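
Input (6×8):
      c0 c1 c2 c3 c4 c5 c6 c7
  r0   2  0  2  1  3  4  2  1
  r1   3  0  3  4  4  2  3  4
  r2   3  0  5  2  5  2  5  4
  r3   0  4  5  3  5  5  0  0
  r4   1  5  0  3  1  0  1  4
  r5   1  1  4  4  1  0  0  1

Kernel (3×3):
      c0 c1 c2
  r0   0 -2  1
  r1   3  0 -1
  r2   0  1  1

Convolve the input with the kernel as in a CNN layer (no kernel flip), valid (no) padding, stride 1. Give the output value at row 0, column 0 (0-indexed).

The receptive field on the input at this output position is [2 0 2 / 3 0 3 / 3 0 5]. Elementwise product with the kernel and sum: 0·-2 + 2·1 + 3·3 + 3·-1 + 0·1 + 5·1.

13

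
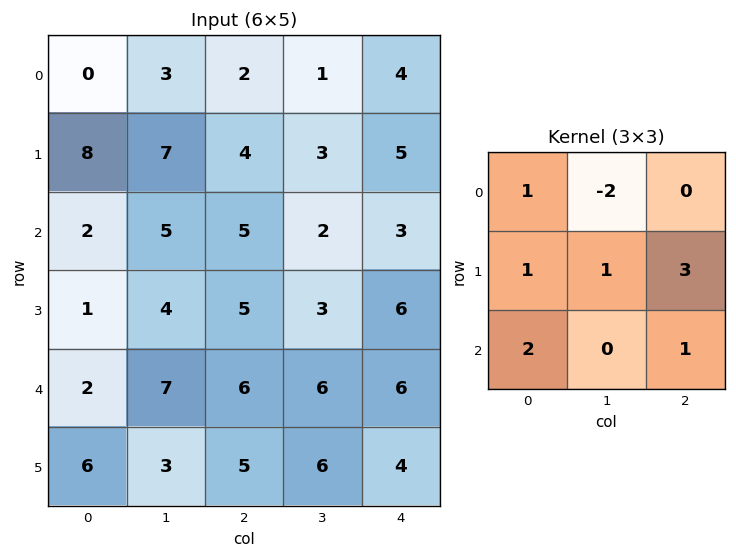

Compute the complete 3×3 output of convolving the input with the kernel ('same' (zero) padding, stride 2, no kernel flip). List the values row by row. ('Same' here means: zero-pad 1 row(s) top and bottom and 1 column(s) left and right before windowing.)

16 25 11
5 26 4
24 37 15

Output[0,0]: The receptive field on the zero-padded input at this output position is [0 0 0 / 0 0 3 / 0 8 7]. Elementwise product with the kernel and sum: 0·1 + 0·-2 + 0·1 + 0·1 + 3·3 + 0·2 + 7·1.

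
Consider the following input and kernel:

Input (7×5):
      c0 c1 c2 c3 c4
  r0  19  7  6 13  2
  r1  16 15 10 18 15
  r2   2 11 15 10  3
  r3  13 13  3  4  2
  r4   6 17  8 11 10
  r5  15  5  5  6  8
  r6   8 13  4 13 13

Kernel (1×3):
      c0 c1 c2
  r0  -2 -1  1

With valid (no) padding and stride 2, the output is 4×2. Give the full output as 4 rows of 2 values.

-39 -23
0 -37
-21 -17
-25 -8

Output[0,0]: The receptive field on the input at this output position is [19 7 6]. Elementwise product with the kernel and sum: 19·-2 + 7·-1 + 6·1.
Output[0,1]: The receptive field on the input at this output position is [6 13 2]. Elementwise product with the kernel and sum: 6·-2 + 13·-1 + 2·1.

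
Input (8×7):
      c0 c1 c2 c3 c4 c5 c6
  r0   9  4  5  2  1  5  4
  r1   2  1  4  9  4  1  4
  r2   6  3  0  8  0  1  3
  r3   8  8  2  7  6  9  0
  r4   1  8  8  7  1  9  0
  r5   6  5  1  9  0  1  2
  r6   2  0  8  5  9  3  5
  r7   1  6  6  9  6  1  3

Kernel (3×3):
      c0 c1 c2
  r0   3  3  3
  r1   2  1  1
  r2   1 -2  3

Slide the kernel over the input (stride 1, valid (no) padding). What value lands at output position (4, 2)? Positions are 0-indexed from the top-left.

The receptive field on the input at this output position is [8 7 1 / 1 9 0 / 8 5 9]. Elementwise product with the kernel and sum: 8·3 + 7·3 + 1·3 + 1·2 + 9·1 + 0·1 + 8·1 + 5·-2 + 9·3.

84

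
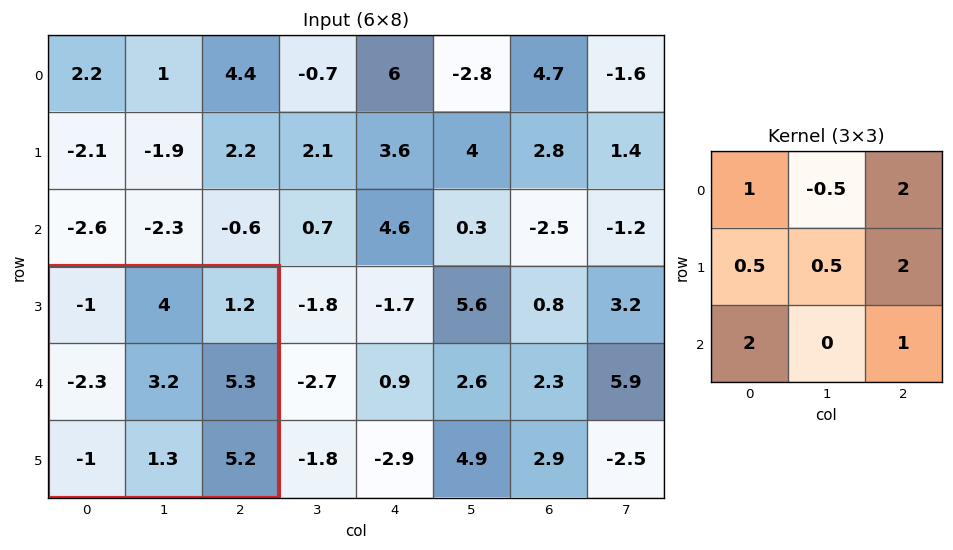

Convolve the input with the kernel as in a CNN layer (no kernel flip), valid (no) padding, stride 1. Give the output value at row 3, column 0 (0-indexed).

13.65

The receptive field on the input at this output position is [-1 4 1.2 / -2.3 3.2 5.3 / -1 1.3 5.2]. Elementwise product with the kernel and sum: -1·1 + 4·-0.5 + 1.2·2 + -2.3·0.5 + 3.2·0.5 + 5.3·2 + -1·2 + 5.2·1.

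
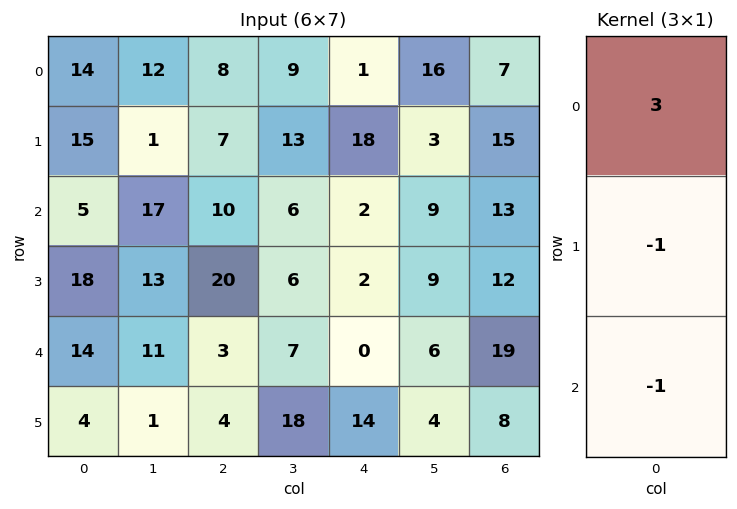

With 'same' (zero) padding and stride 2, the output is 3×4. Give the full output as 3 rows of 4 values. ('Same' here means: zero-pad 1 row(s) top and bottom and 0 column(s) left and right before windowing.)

-29 -15 -19 -22
22 -9 50 20
36 53 -8 9

Output[0,0]: The receptive field on the zero-padded input at this output position is [0 / 14 / 15]. Elementwise product with the kernel and sum: 0·3 + 14·-1 + 15·-1.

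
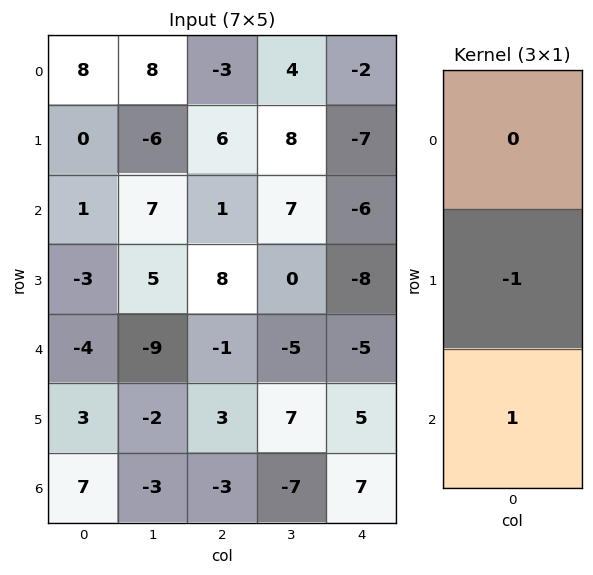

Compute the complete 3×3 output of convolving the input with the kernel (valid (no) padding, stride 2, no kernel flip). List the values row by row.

1 -5 1
-1 -9 3
4 -6 2

Output[0,0]: The receptive field on the input at this output position is [8 / 0 / 1]. Elementwise product with the kernel and sum: 0·-1 + 1·1.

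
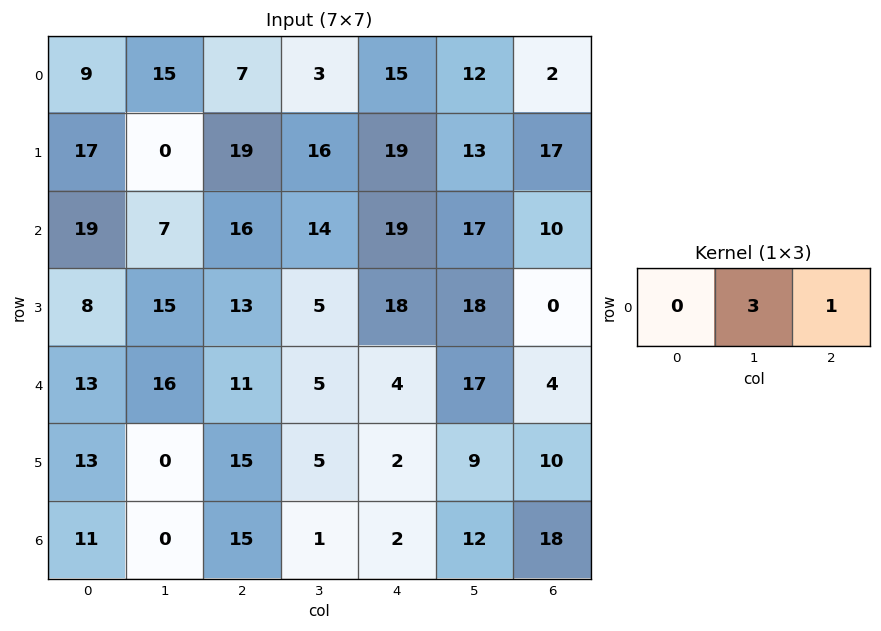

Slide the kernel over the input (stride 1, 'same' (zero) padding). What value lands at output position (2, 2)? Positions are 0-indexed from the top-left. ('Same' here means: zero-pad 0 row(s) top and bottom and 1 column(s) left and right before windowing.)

The receptive field on the zero-padded input at this output position is [7 16 14]. Elementwise product with the kernel and sum: 16·3 + 14·1.

62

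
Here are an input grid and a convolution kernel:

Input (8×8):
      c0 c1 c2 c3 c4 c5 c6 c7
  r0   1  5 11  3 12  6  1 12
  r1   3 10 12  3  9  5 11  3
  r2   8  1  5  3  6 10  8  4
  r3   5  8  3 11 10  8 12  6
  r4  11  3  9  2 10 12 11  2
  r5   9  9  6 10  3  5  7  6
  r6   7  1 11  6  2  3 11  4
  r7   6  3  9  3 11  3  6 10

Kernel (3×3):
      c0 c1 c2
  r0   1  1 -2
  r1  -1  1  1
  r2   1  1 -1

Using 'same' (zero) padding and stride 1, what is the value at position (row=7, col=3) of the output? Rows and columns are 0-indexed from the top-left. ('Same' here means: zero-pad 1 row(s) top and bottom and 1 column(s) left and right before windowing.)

The receptive field on the zero-padded input at this output position is [11 6 2 / 9 3 11 / 0 0 0]. Elementwise product with the kernel and sum: 11·1 + 6·1 + 2·-2 + 9·-1 + 3·1 + 11·1 + 0·1 + 0·1 + 0·-1.

18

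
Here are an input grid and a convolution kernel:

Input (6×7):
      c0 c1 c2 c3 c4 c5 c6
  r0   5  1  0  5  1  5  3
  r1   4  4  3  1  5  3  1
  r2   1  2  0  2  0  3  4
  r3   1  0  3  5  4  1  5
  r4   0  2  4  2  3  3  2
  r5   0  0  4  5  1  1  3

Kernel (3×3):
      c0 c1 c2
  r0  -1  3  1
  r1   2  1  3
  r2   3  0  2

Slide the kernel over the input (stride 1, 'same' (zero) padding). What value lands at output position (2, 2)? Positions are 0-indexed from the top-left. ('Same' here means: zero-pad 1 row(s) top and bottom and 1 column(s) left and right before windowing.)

The receptive field on the zero-padded input at this output position is [4 3 1 / 2 0 2 / 0 3 5]. Elementwise product with the kernel and sum: 4·-1 + 3·3 + 1·1 + 2·2 + 0·1 + 2·3 + 0·3 + 5·2.

26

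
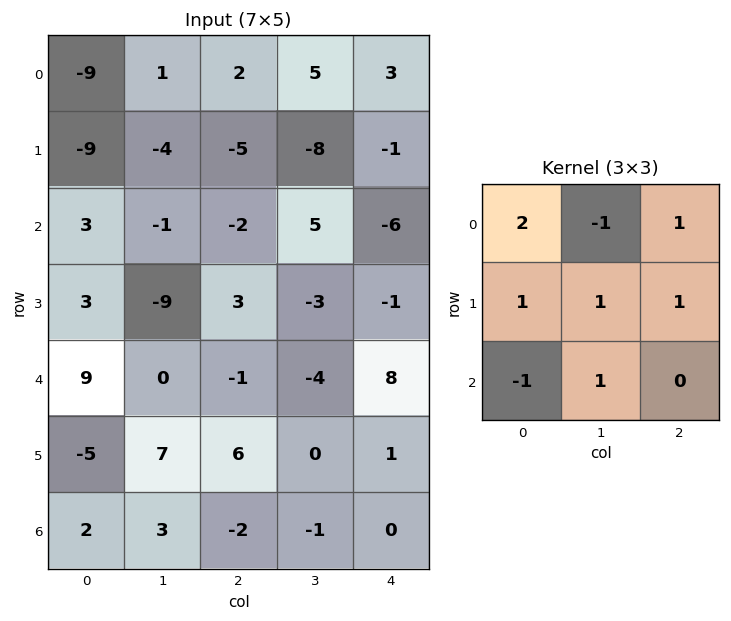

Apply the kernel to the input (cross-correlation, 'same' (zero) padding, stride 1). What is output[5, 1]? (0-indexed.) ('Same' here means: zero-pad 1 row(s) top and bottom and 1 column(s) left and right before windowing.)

The receptive field on the zero-padded input at this output position is [9 0 -1 / -5 7 6 / 2 3 -2]. Elementwise product with the kernel and sum: 9·2 + 0·-1 + -1·1 + -5·1 + 7·1 + 6·1 + 2·-1 + 3·1.

26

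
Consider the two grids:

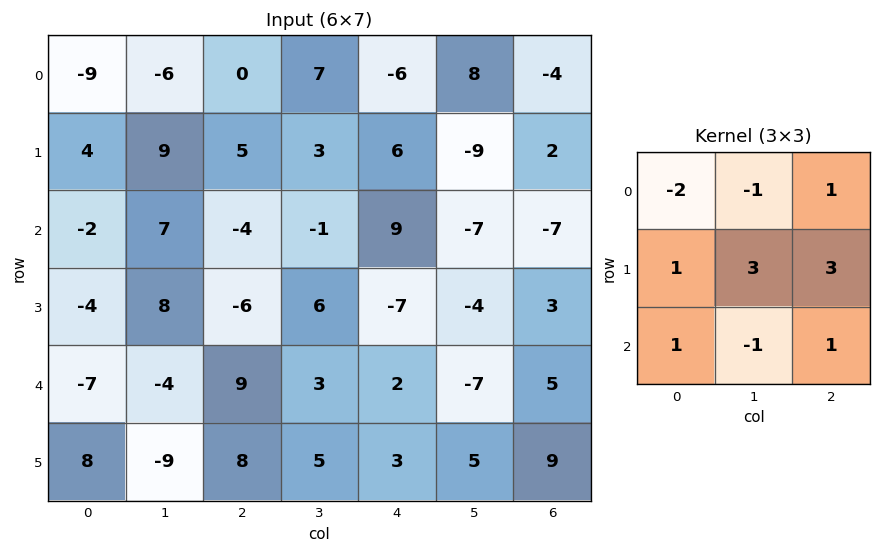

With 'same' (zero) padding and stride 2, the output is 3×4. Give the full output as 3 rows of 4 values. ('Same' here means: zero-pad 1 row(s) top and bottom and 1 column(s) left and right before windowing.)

Output[0,0]: The receptive field on the zero-padded input at this output position is [0 0 0 / 0 -9 -6 / 0 4 9]. Elementwise product with the kernel and sum: 0·-2 + 0·-1 + 0·1 + 0·1 + -9·3 + -6·3 + 0·1 + 4·-1 + 9·1.
Output[0,1]: The receptive field on the zero-padded input at this output position is [0 0 0 / -6 0 7 / 9 5 3]. Elementwise product with the kernel and sum: 0·-2 + 0·-1 + 0·1 + -6·1 + 0·3 + 7·3 + 9·1 + 5·-1 + 3·1.

-40 22 1 -15
32 -8 -7 -19
-38 16 -14 9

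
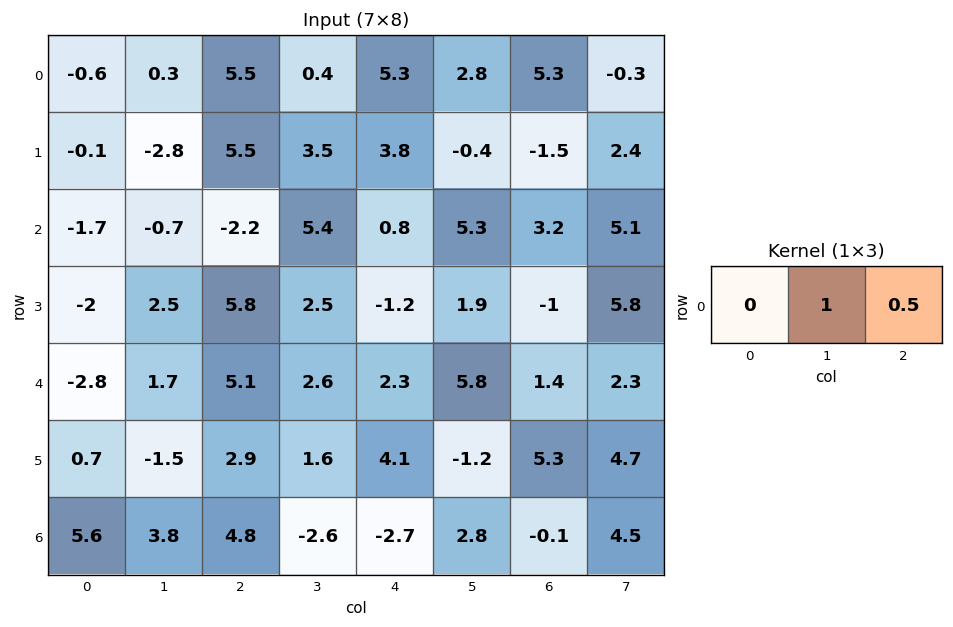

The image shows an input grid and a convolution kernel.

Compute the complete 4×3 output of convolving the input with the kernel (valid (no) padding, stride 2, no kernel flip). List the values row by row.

Output[0,0]: The receptive field on the input at this output position is [-0.6 0.3 5.5]. Elementwise product with the kernel and sum: 0.3·1 + 5.5·0.5.
Output[0,1]: The receptive field on the input at this output position is [5.5 0.4 5.3]. Elementwise product with the kernel and sum: 0.4·1 + 5.3·0.5.

3.05 3.05 5.45
-1.8 5.8 6.9
4.25 3.75 6.5
6.2 -3.95 2.75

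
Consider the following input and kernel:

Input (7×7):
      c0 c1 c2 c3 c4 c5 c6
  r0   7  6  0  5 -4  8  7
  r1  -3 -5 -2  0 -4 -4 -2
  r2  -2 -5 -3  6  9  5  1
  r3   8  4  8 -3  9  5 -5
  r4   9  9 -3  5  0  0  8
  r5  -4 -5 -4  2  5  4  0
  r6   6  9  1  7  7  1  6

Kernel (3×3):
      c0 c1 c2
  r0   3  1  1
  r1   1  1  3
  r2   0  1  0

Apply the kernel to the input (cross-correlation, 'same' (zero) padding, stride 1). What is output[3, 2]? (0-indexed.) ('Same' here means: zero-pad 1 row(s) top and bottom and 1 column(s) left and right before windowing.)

-12

The receptive field on the zero-padded input at this output position is [-5 -3 6 / 4 8 -3 / 9 -3 5]. Elementwise product with the kernel and sum: -5·3 + -3·1 + 6·1 + 4·1 + 8·1 + -3·3 + -3·1.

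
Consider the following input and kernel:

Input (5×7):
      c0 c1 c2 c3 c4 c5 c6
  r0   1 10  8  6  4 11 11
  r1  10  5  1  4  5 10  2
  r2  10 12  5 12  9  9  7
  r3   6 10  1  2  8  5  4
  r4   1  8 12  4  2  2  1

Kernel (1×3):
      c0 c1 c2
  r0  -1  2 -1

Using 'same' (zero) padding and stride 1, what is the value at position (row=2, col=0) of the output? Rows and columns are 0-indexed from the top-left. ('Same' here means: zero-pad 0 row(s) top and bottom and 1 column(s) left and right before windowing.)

The receptive field on the zero-padded input at this output position is [0 10 12]. Elementwise product with the kernel and sum: 0·-1 + 10·2 + 12·-1.

8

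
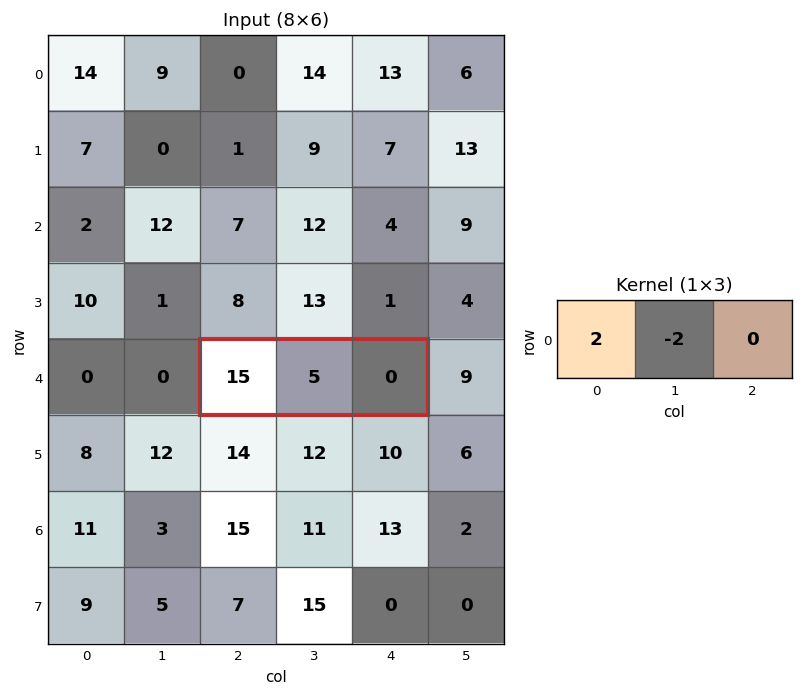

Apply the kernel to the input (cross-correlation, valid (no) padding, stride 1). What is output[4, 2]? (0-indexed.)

20

The receptive field on the input at this output position is [15 5 0]. Elementwise product with the kernel and sum: 15·2 + 5·-2.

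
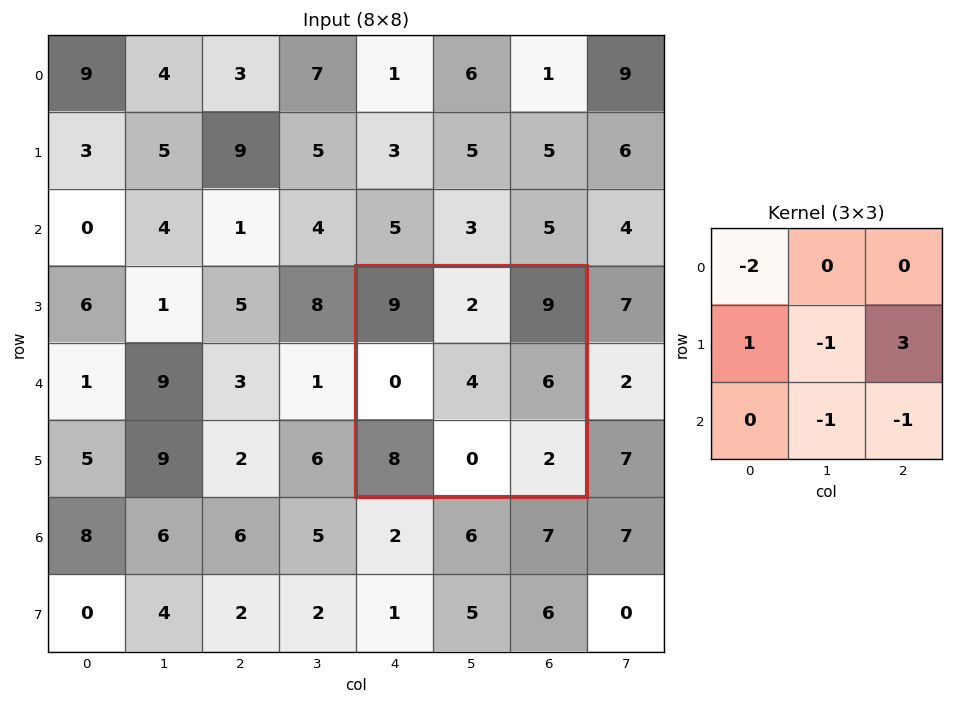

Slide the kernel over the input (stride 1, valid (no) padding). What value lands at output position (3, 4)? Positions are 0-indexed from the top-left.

The receptive field on the input at this output position is [9 2 9 / 0 4 6 / 8 0 2]. Elementwise product with the kernel and sum: 9·-2 + 0·1 + 4·-1 + 6·3 + 0·-1 + 2·-1.

-6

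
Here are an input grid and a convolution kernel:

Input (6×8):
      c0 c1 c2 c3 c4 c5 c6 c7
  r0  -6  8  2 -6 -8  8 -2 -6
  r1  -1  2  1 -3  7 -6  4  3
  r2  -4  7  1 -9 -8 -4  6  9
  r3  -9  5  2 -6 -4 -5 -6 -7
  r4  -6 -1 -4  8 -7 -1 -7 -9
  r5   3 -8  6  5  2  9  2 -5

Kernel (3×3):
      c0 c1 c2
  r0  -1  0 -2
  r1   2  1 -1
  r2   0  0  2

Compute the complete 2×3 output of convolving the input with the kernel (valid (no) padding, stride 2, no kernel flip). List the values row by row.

Output[0,0]: The receptive field on the input at this output position is [-6 8 2 / -1 2 1 / -4 7 1]. Elementwise product with the kernel and sum: -6·-1 + 2·-2 + -1·2 + 2·1 + 1·-1 + 1·2.

3 -10 28
-21 3 -25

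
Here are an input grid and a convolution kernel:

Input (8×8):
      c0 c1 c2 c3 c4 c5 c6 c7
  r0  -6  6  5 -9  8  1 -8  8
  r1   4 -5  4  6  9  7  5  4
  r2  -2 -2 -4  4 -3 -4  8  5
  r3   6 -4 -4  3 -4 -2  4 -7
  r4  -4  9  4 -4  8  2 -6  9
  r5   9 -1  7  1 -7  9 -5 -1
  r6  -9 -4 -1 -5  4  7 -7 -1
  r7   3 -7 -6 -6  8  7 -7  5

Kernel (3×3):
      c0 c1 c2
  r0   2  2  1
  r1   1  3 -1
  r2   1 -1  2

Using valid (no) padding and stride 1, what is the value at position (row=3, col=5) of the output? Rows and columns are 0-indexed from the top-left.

-16

The receptive field on the input at this output position is [-2 4 -7 / 2 -6 9 / 9 -5 -1]. Elementwise product with the kernel and sum: -2·2 + 4·2 + -7·1 + 2·1 + -6·3 + 9·-1 + 9·1 + -5·-1 + -1·2.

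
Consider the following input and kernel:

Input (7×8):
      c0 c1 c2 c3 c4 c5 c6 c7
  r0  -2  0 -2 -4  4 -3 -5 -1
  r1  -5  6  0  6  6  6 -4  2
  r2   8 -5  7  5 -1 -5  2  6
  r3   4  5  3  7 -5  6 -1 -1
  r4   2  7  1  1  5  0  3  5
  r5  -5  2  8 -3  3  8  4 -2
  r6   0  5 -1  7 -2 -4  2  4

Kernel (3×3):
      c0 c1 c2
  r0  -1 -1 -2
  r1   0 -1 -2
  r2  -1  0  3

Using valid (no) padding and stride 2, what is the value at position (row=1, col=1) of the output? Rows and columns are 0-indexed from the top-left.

7

The receptive field on the input at this output position is [7 5 -1 / 3 7 -5 / 1 1 5]. Elementwise product with the kernel and sum: 7·-1 + 5·-1 + -1·-2 + 7·-1 + -5·-2 + 1·-1 + 5·3.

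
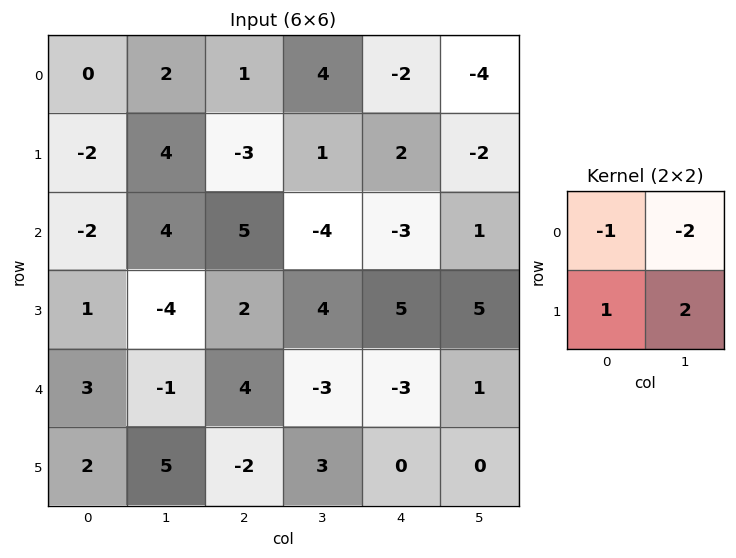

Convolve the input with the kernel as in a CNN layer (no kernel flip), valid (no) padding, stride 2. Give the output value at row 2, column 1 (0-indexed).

6

The receptive field on the input at this output position is [4 -3 / -2 3]. Elementwise product with the kernel and sum: 4·-1 + -3·-2 + -2·1 + 3·2.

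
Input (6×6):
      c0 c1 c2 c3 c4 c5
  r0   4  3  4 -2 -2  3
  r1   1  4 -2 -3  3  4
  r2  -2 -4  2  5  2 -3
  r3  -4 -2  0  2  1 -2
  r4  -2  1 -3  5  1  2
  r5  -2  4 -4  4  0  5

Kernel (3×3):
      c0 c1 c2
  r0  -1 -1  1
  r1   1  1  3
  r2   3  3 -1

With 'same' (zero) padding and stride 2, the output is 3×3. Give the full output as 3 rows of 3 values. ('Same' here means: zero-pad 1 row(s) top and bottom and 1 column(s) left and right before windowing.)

Output[0,0]: The receptive field on the zero-padded input at this output position is [0 0 0 / 0 4 3 / 0 1 4]. Elementwise product with the kernel and sum: 0·-1 + 0·-1 + 0·1 + 0·1 + 4·1 + 3·3 + 0·3 + 1·3 + 4·-1.

12 10 1
-21 0 13
-7 13 14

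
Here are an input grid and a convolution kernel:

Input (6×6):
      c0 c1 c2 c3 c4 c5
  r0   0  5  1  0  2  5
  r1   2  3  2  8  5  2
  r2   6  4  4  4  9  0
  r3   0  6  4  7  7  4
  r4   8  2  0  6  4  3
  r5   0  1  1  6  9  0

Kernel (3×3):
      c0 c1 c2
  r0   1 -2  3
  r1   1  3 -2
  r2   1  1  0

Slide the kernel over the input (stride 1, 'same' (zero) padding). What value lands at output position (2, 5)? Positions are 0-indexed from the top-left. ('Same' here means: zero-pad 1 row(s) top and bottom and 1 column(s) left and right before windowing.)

The receptive field on the zero-padded input at this output position is [5 2 0 / 9 0 0 / 7 4 0]. Elementwise product with the kernel and sum: 5·1 + 2·-2 + 0·3 + 9·1 + 0·3 + 0·-2 + 7·1 + 4·1.

21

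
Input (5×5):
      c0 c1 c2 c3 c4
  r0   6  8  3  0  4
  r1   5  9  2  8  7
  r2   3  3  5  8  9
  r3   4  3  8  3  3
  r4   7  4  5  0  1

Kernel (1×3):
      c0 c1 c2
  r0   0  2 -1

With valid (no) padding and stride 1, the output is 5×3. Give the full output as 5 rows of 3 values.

13 6 -4
16 -4 9
1 2 7
-2 13 3
3 10 -1

Output[0,0]: The receptive field on the input at this output position is [6 8 3]. Elementwise product with the kernel and sum: 8·2 + 3·-1.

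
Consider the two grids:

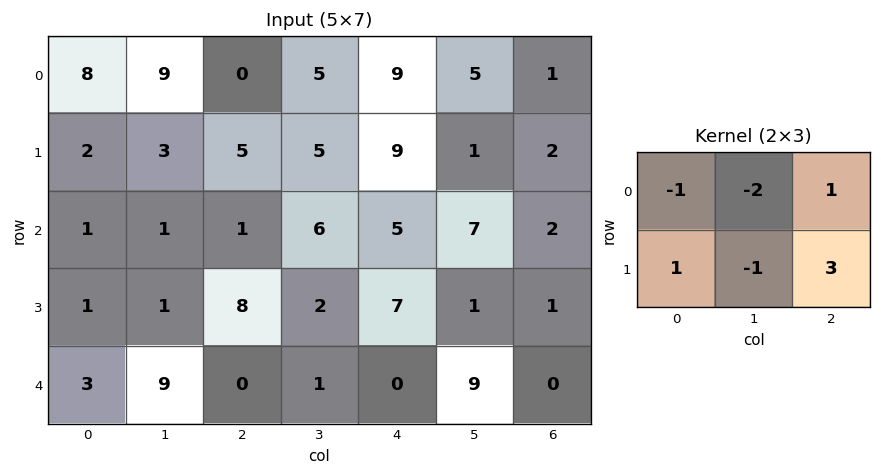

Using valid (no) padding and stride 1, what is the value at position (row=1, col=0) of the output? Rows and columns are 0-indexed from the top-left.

The receptive field on the input at this output position is [2 3 5 / 1 1 1]. Elementwise product with the kernel and sum: 2·-1 + 3·-2 + 5·1 + 1·1 + 1·-1 + 1·3.

0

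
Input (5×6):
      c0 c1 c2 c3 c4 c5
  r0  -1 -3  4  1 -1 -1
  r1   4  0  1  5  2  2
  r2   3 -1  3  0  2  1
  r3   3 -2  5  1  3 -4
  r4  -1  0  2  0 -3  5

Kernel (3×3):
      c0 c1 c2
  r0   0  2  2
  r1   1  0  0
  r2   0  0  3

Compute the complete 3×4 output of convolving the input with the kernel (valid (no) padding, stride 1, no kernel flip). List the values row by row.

Output[0,0]: The receptive field on the input at this output position is [-1 -3 4 / 4 0 1 / 3 -1 3]. Elementwise product with the kernel and sum: -3·2 + 4·2 + 4·1 + 3·3.
Output[0,1]: The receptive field on the input at this output position is [-3 4 1 / 0 1 5 / -1 3 0]. Elementwise product with the kernel and sum: 4·2 + 1·2 + 0·1 + 0·3.

15 10 7 4
20 14 26 -4
13 4 0 22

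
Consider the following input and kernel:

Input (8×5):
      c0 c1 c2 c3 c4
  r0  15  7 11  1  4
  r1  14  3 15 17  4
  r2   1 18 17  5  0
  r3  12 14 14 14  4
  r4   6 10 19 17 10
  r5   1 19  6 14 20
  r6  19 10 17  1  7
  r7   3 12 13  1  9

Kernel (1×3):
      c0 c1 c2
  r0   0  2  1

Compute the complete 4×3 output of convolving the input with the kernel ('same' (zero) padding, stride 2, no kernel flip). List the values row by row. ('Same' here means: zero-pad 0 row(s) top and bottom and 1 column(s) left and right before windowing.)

37 23 8
20 39 0
22 55 20
48 35 14

Output[0,0]: The receptive field on the zero-padded input at this output position is [0 15 7]. Elementwise product with the kernel and sum: 15·2 + 7·1.
Output[0,1]: The receptive field on the zero-padded input at this output position is [7 11 1]. Elementwise product with the kernel and sum: 11·2 + 1·1.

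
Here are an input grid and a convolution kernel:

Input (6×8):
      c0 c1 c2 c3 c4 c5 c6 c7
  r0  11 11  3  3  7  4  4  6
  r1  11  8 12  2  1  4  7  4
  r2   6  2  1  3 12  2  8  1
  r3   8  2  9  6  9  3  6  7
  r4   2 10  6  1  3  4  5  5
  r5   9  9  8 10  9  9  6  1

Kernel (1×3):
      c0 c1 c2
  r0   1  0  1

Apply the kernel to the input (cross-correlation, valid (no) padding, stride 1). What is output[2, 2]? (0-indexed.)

The receptive field on the input at this output position is [1 3 12]. Elementwise product with the kernel and sum: 1·1 + 12·1.

13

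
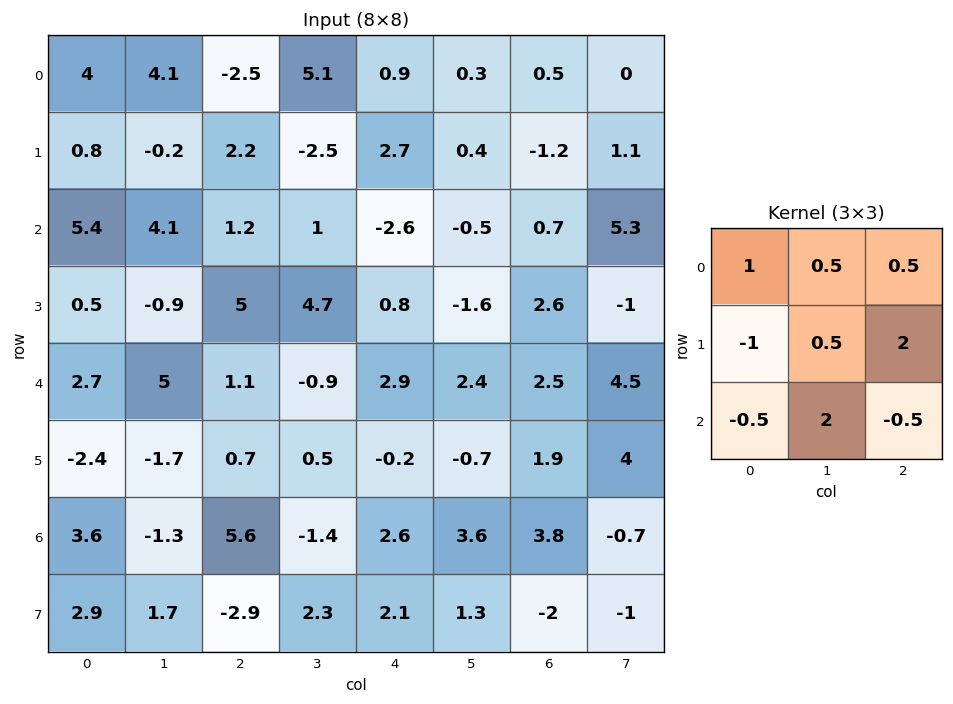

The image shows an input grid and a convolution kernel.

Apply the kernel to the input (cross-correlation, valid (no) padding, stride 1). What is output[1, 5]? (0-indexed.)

The receptive field on the input at this output position is [0.4 -1.2 1.1 / -0.5 0.7 5.3 / -1.6 2.6 -1]. Elementwise product with the kernel and sum: 0.4·1 + -1.2·0.5 + 1.1·0.5 + -0.5·-1 + 0.7·0.5 + 5.3·2 + -1.6·-0.5 + 2.6·2 + -1·-0.5.

18.3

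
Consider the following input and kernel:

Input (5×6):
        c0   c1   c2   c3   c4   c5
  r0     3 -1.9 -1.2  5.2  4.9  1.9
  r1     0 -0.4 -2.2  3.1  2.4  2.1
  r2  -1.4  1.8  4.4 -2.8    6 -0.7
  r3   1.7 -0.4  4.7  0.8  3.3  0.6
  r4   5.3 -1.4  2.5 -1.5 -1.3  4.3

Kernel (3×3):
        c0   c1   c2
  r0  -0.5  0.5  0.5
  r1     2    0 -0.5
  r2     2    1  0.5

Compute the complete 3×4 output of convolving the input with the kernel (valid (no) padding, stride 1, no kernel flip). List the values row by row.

-0.75 7.2 9.05 6
-0.95 9.95 21.5 0.65
15.3 -2.35 10 3.2

Output[0,0]: The receptive field on the input at this output position is [3 -1.9 -1.2 / 0 -0.4 -2.2 / -1.4 1.8 4.4]. Elementwise product with the kernel and sum: 3·-0.5 + -1.9·0.5 + -1.2·0.5 + 0·2 + -2.2·-0.5 + -1.4·2 + 1.8·1 + 4.4·0.5.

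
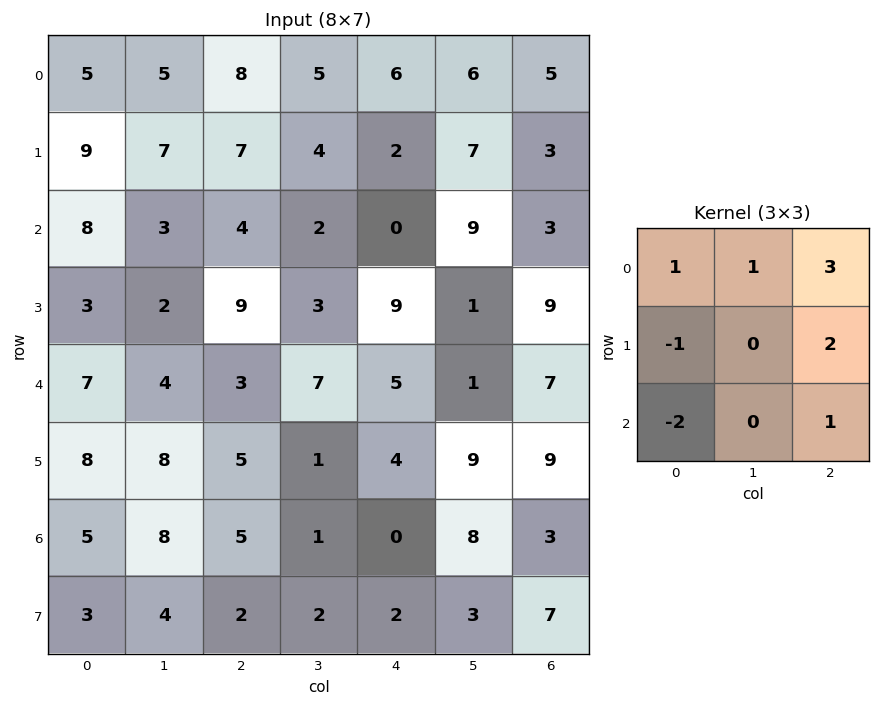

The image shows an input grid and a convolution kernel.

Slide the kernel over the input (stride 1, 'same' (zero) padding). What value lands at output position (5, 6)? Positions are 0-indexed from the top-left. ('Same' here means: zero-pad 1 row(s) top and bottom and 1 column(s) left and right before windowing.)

-17

The receptive field on the zero-padded input at this output position is [1 7 0 / 9 9 0 / 8 3 0]. Elementwise product with the kernel and sum: 1·1 + 7·1 + 0·3 + 9·-1 + 0·2 + 8·-2 + 0·1.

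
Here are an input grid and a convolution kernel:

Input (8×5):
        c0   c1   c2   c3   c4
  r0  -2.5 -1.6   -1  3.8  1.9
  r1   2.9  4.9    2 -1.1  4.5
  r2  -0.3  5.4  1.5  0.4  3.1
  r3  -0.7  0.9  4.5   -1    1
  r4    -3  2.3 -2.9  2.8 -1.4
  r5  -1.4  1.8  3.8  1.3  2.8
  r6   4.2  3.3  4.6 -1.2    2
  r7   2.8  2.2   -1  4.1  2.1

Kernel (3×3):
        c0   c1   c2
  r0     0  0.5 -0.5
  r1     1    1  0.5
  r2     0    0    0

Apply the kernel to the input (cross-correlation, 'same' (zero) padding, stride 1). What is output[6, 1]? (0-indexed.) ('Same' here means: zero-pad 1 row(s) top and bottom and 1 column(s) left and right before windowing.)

The receptive field on the zero-padded input at this output position is [-1.4 1.8 3.8 / 4.2 3.3 4.6 / 2.8 2.2 -1]. Elementwise product with the kernel and sum: 1.8·0.5 + 3.8·-0.5 + 4.2·1 + 3.3·1 + 4.6·0.5.

8.8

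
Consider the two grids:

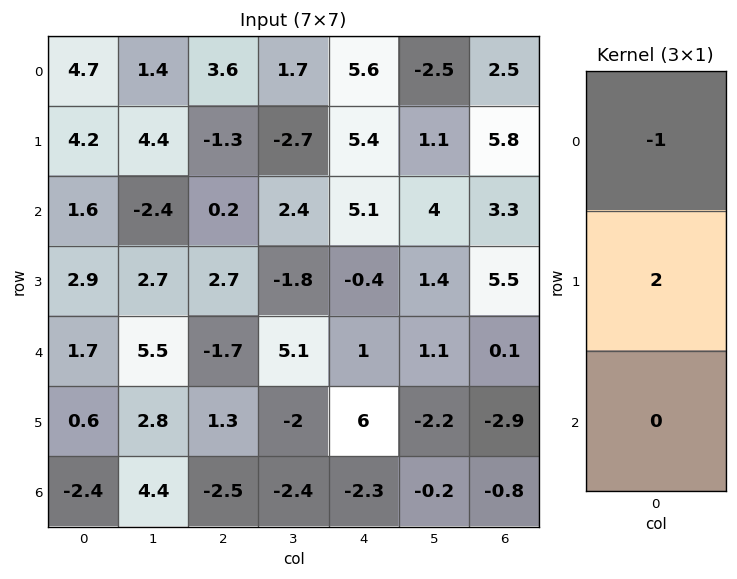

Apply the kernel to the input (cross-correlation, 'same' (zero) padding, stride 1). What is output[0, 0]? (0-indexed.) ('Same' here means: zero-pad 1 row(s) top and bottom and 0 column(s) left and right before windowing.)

The receptive field on the zero-padded input at this output position is [0 / 4.7 / 4.2]. Elementwise product with the kernel and sum: 0·-1 + 4.7·2.

9.4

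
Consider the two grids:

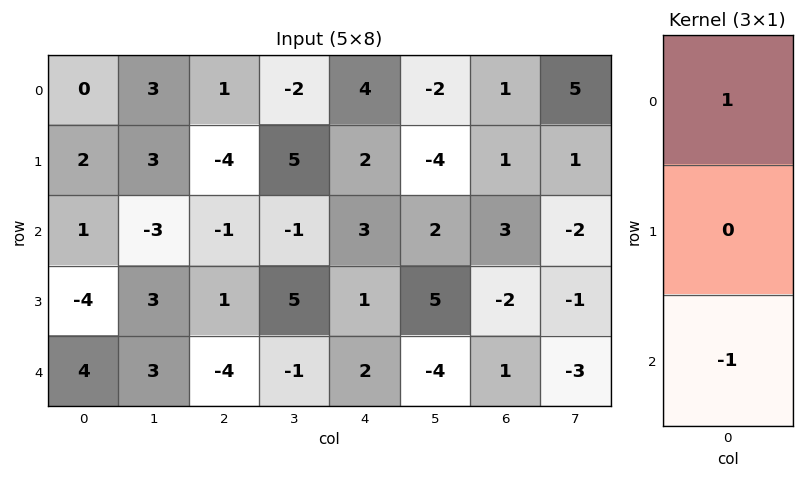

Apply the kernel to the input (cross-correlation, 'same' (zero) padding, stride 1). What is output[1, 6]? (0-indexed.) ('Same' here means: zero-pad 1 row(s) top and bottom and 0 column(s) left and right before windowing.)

The receptive field on the zero-padded input at this output position is [1 / 1 / 3]. Elementwise product with the kernel and sum: 1·1 + 3·-1.

-2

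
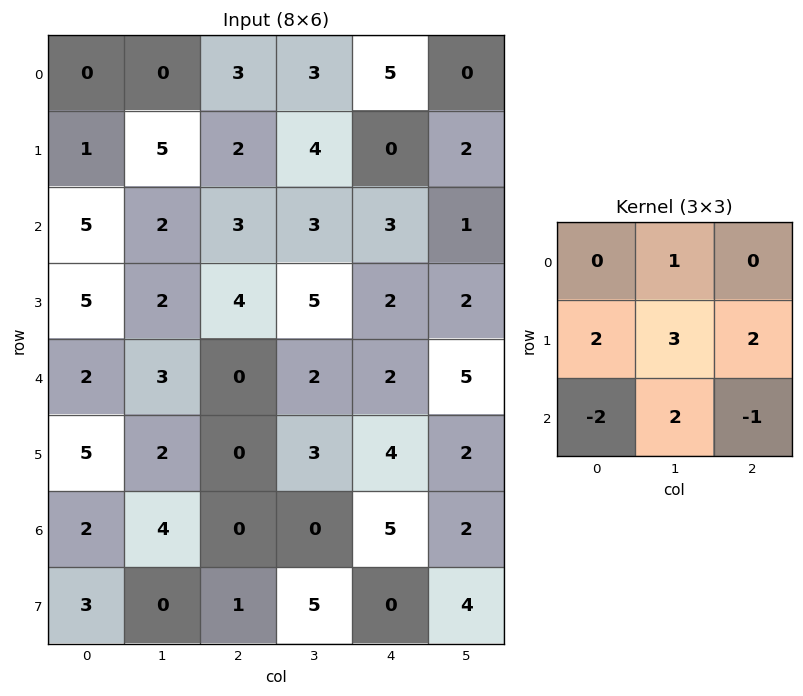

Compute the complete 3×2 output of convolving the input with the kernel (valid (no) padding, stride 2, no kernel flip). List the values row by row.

Output[0,0]: The receptive field on the input at this output position is [0 0 3 / 1 5 2 / 5 2 3]. Elementwise product with the kernel and sum: 0·1 + 1·2 + 5·3 + 2·2 + 5·-2 + 2·2 + 3·-1.

12 16
28 32
23 14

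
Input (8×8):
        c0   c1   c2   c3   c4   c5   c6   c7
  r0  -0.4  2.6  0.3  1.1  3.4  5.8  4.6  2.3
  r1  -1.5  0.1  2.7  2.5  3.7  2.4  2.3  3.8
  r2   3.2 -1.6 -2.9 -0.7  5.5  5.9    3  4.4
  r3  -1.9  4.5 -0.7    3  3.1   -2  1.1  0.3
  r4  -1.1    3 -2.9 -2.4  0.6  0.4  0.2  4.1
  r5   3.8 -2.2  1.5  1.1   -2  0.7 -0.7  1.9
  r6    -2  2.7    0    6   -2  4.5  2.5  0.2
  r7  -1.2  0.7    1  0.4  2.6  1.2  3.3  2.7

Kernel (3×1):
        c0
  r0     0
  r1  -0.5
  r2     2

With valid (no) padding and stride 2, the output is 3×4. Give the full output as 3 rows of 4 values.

Output[0,0]: The receptive field on the input at this output position is [-0.4 / -1.5 / 3.2]. Elementwise product with the kernel and sum: -1.5·-0.5 + 3.2·2.

7.15 -7.15 9.15 4.85
-1.25 -5.45 -0.35 -0.15
-5.9 -0.75 -3 5.35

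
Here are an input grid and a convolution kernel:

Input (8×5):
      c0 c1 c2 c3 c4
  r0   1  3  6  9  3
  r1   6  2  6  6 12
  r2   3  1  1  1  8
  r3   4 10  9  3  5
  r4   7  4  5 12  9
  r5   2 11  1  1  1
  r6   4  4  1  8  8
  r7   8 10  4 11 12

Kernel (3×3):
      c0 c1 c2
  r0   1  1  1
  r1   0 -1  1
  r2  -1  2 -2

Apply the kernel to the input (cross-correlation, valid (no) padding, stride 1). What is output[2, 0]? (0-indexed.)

The receptive field on the input at this output position is [3 1 1 / 4 10 9 / 7 4 5]. Elementwise product with the kernel and sum: 3·1 + 1·1 + 1·1 + 10·-1 + 9·1 + 7·-1 + 4·2 + 5·-2.

-5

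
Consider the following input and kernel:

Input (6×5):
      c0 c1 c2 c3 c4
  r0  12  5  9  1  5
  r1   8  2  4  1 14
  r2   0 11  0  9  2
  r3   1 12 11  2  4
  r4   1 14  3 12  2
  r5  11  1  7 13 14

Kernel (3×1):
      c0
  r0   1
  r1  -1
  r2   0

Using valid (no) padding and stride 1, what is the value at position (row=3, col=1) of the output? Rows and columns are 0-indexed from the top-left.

-2

The receptive field on the input at this output position is [12 / 14 / 1]. Elementwise product with the kernel and sum: 12·1 + 14·-1.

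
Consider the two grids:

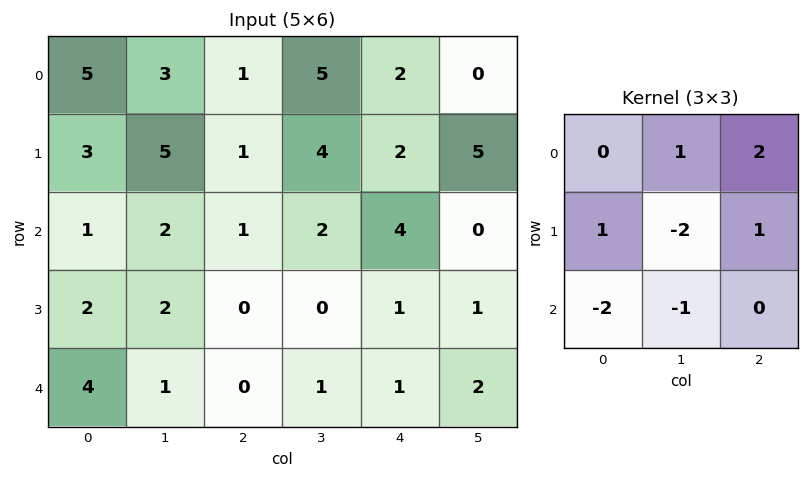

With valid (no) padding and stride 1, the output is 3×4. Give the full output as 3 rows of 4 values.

Output[0,0]: The receptive field on the input at this output position is [5 3 1 / 3 5 1 / 1 2 1]. Elementwise product with the kernel and sum: 3·1 + 1·2 + 3·1 + 5·-2 + 1·1 + 1·-2 + 2·-1.
Output[0,1]: The receptive field on the input at this output position is [3 1 5 / 5 1 4 / 2 1 2]. Elementwise product with the kernel and sum: 1·1 + 5·2 + 5·1 + 1·-2 + 4·1 + 2·-2 + 1·-1.

-5 13 0 -1
-1 7 9 5
-7 5 10 0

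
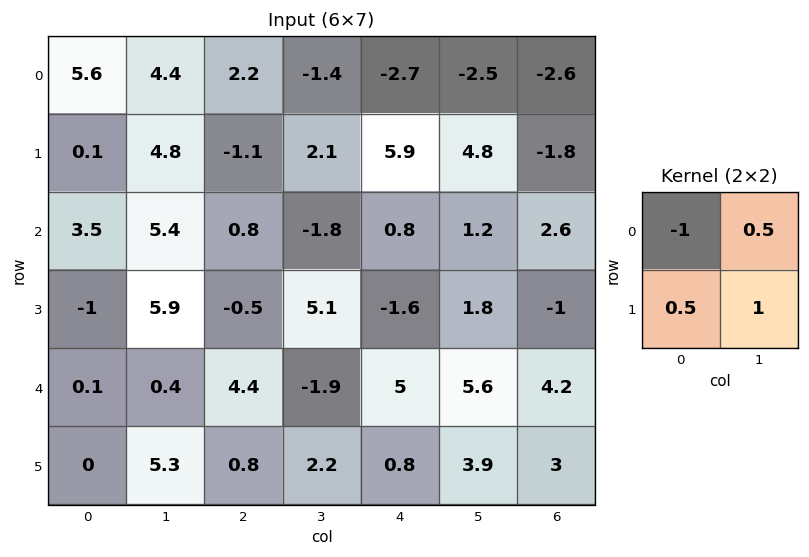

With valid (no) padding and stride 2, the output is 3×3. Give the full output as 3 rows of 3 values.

1.45 -1.35 9.2
4.6 3.15 0.8
5.4 -2.75 2.1

Output[0,0]: The receptive field on the input at this output position is [5.6 4.4 / 0.1 4.8]. Elementwise product with the kernel and sum: 5.6·-1 + 4.4·0.5 + 0.1·0.5 + 4.8·1.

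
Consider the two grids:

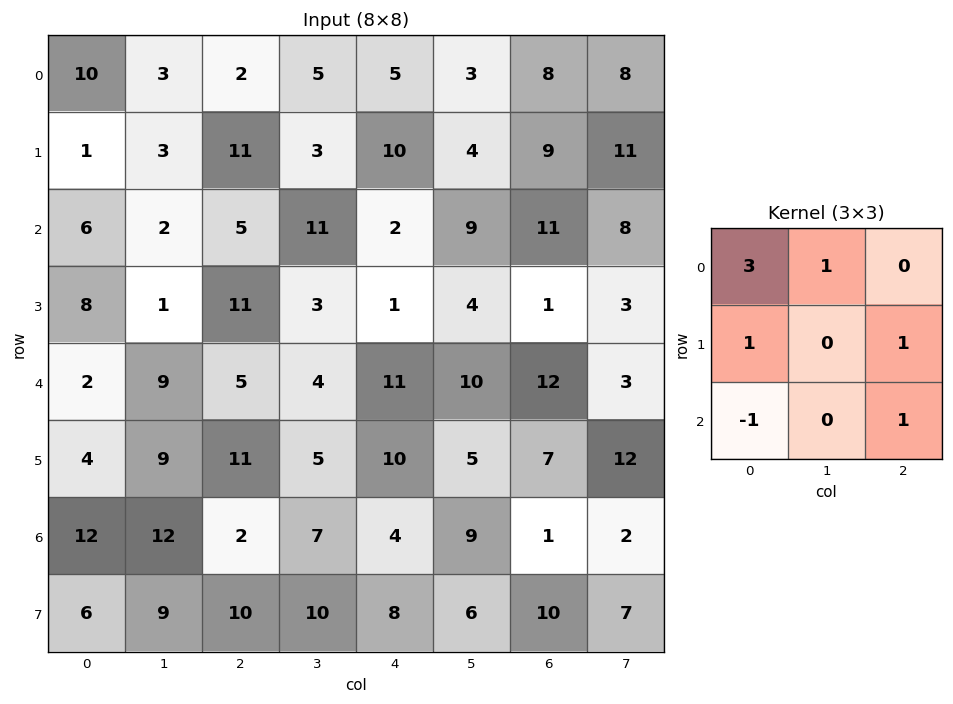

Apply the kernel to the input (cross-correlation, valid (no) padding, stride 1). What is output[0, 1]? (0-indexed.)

The receptive field on the input at this output position is [3 2 5 / 3 11 3 / 2 5 11]. Elementwise product with the kernel and sum: 3·3 + 2·1 + 3·1 + 3·1 + 2·-1 + 11·1.

26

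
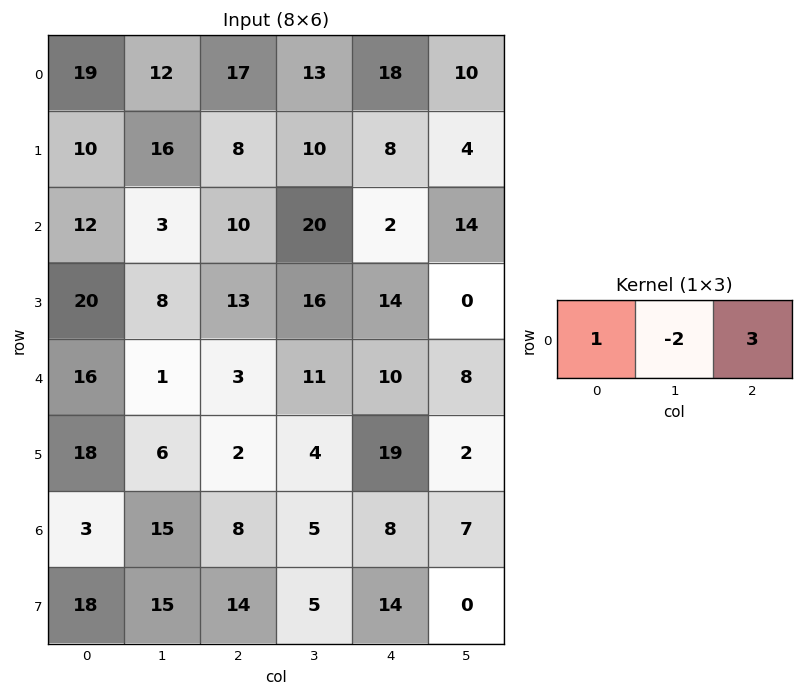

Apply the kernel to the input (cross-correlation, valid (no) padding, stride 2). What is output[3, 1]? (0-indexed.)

The receptive field on the input at this output position is [8 5 8]. Elementwise product with the kernel and sum: 8·1 + 5·-2 + 8·3.

22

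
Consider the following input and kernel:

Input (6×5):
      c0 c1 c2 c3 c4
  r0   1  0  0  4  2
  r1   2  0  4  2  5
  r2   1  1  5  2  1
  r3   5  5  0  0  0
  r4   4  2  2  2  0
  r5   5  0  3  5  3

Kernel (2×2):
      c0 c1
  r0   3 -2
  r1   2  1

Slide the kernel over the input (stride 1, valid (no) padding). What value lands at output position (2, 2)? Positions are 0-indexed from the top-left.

The receptive field on the input at this output position is [5 2 / 0 0]. Elementwise product with the kernel and sum: 5·3 + 2·-2 + 0·2 + 0·1.

11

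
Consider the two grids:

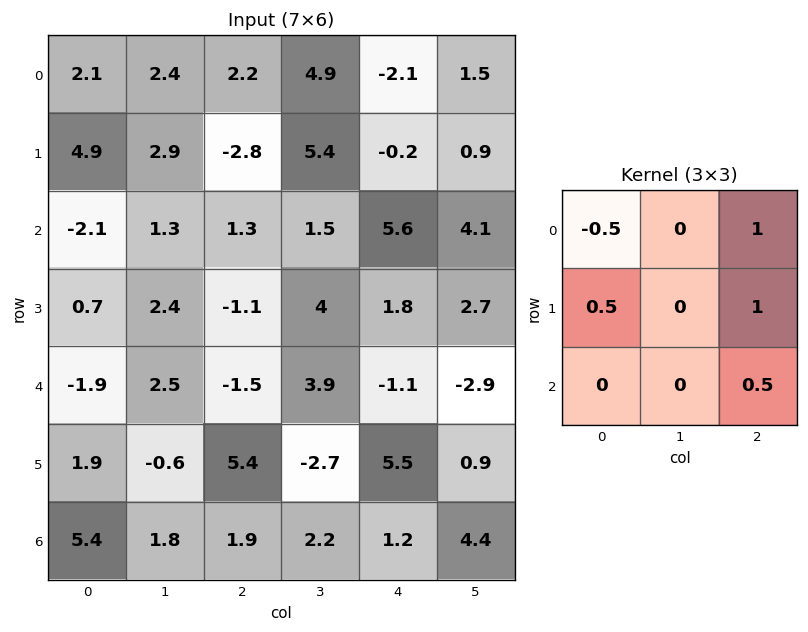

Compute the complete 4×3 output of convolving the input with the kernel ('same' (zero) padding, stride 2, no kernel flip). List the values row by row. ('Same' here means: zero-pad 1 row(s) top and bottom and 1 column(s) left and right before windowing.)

3.85 8.8 4.4
5.4 8.1 4.4
4.6 6.6 0.2
1.2 0.7 7.75

Output[0,0]: The receptive field on the zero-padded input at this output position is [0 0 0 / 0 2.1 2.4 / 0 4.9 2.9]. Elementwise product with the kernel and sum: 0·-0.5 + 0·1 + 0·0.5 + 2.4·1 + 2.9·0.5.
Output[0,1]: The receptive field on the zero-padded input at this output position is [0 0 0 / 2.4 2.2 4.9 / 2.9 -2.8 5.4]. Elementwise product with the kernel and sum: 0·-0.5 + 0·1 + 2.4·0.5 + 4.9·1 + 5.4·0.5.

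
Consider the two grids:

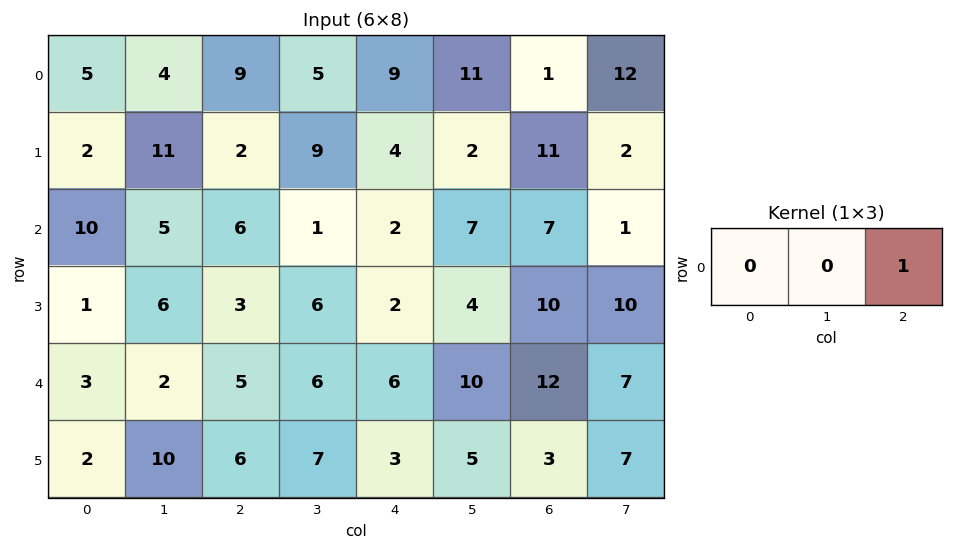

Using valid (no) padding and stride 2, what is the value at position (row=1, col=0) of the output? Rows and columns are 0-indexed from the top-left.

The receptive field on the input at this output position is [10 5 6]. Elementwise product with the kernel and sum: 6·1.

6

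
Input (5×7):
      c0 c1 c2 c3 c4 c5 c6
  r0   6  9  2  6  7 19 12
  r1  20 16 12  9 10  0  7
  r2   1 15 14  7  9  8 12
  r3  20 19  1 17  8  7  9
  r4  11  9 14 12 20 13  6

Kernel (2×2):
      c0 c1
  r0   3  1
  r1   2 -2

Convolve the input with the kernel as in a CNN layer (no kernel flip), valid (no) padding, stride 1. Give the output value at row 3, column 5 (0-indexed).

44

The receptive field on the input at this output position is [7 9 / 13 6]. Elementwise product with the kernel and sum: 7·3 + 9·1 + 13·2 + 6·-2.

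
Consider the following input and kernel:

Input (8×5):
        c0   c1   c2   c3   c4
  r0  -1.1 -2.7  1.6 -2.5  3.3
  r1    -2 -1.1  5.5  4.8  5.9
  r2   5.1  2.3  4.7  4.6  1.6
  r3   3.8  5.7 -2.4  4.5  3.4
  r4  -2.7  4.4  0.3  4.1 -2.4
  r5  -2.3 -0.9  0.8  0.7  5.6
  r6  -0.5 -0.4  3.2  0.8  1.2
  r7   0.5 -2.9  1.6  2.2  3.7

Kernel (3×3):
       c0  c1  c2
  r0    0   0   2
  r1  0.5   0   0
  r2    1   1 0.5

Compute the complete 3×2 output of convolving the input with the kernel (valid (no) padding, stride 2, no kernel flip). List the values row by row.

Output[0,0]: The receptive field on the input at this output position is [-1.1 -2.7 1.6 / -2 -1.1 5.5 / 5.1 2.3 4.7]. Elementwise product with the kernel and sum: 1.6·2 + -2·0.5 + 5.1·1 + 2.3·1 + 4.7·0.5.

11.95 19.45
13.15 5.2
0.15 0.2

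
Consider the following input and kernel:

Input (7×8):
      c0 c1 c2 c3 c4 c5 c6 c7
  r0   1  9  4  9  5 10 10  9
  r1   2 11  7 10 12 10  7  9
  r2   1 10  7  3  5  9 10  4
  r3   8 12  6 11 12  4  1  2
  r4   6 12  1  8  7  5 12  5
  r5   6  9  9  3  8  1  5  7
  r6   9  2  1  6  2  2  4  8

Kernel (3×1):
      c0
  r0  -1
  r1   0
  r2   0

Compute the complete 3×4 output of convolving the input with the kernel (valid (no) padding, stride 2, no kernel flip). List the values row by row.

-1 -4 -5 -10
-1 -7 -5 -10
-6 -1 -7 -12

Output[0,0]: The receptive field on the input at this output position is [1 / 2 / 1]. Elementwise product with the kernel and sum: 1·-1.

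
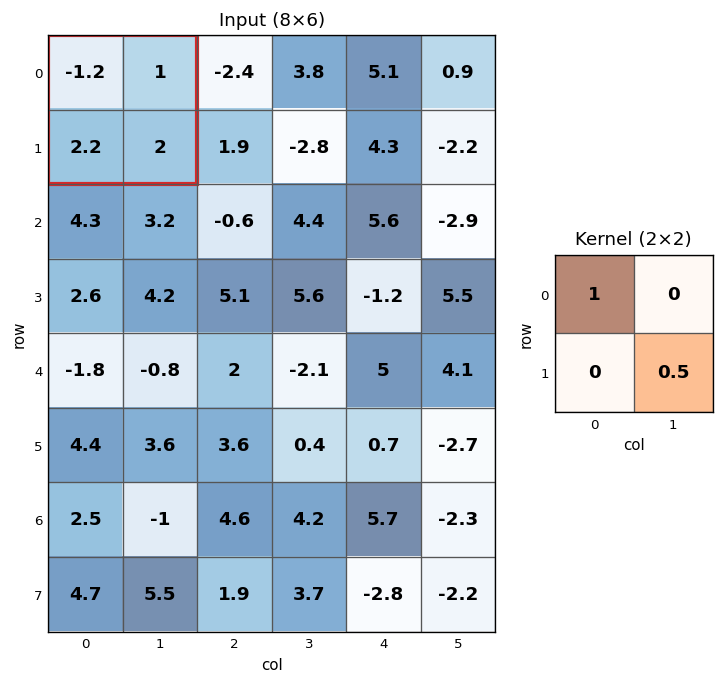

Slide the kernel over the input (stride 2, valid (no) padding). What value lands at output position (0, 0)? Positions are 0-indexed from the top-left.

-0.2

The receptive field on the input at this output position is [-1.2 1 / 2.2 2]. Elementwise product with the kernel and sum: -1.2·1 + 2·0.5.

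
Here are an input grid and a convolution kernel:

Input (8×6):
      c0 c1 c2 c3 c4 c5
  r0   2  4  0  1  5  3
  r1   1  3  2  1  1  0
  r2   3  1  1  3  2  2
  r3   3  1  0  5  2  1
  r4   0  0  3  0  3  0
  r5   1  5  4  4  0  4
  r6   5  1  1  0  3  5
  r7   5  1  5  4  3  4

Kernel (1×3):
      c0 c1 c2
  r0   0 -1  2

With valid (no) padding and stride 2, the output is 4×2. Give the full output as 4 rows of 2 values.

-4 9
1 1
6 6
1 6

Output[0,0]: The receptive field on the input at this output position is [2 4 0]. Elementwise product with the kernel and sum: 4·-1 + 0·2.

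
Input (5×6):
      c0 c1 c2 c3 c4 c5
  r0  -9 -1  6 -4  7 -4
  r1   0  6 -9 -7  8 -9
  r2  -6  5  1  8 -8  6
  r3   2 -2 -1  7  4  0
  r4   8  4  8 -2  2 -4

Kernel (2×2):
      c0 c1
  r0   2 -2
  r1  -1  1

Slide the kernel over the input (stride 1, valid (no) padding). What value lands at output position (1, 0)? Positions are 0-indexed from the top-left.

The receptive field on the input at this output position is [0 6 / -6 5]. Elementwise product with the kernel and sum: 0·2 + 6·-2 + -6·-1 + 5·1.

-1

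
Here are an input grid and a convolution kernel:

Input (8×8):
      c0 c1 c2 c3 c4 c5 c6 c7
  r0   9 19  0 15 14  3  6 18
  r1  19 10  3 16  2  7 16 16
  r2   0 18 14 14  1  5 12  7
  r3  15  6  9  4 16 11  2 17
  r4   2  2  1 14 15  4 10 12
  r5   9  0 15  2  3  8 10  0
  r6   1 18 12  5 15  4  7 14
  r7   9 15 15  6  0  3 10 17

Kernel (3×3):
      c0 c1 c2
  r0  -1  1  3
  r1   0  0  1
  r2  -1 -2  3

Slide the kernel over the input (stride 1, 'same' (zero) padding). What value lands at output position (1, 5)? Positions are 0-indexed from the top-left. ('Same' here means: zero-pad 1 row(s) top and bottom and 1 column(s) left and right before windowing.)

48

The receptive field on the zero-padded input at this output position is [14 3 6 / 2 7 16 / 1 5 12]. Elementwise product with the kernel and sum: 14·-1 + 3·1 + 6·3 + 16·1 + 1·-1 + 5·-2 + 12·3.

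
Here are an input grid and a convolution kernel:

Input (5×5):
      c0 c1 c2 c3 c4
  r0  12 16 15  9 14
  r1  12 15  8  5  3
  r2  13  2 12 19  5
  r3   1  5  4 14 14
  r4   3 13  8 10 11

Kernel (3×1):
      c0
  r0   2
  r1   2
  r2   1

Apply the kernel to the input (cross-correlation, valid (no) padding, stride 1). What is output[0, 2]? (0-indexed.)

58

The receptive field on the input at this output position is [15 / 8 / 12]. Elementwise product with the kernel and sum: 15·2 + 8·2 + 12·1.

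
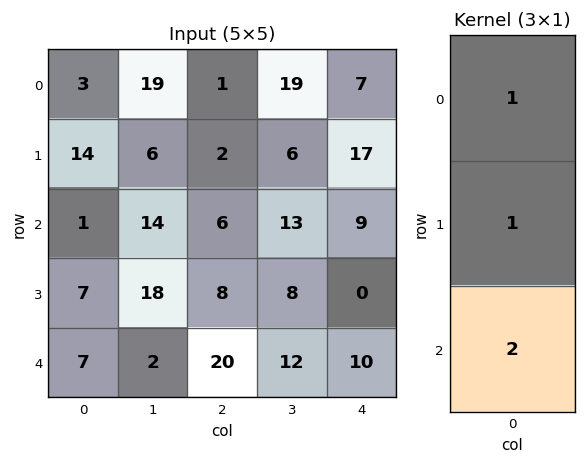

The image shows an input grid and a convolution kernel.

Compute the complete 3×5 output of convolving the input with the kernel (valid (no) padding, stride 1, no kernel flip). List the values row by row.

Output[0,0]: The receptive field on the input at this output position is [3 / 14 / 1]. Elementwise product with the kernel and sum: 3·1 + 14·1 + 1·2.
Output[0,1]: The receptive field on the input at this output position is [19 / 6 / 14]. Elementwise product with the kernel and sum: 19·1 + 6·1 + 14·2.

19 53 15 51 42
29 56 24 35 26
22 36 54 45 29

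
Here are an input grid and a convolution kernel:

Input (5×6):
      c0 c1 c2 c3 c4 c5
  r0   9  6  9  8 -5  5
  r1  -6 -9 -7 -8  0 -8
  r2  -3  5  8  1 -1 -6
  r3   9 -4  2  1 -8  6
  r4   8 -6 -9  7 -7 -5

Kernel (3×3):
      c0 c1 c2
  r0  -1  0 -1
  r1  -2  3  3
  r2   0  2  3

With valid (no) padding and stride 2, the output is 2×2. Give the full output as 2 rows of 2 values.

Output[0,0]: The receptive field on the input at this output position is [9 6 9 / -6 -9 -7 / -3 5 8]. Elementwise product with the kernel and sum: 9·-1 + 9·-1 + -6·-2 + -9·3 + -7·3 + 5·2 + 8·3.

-20 -15
-68 -39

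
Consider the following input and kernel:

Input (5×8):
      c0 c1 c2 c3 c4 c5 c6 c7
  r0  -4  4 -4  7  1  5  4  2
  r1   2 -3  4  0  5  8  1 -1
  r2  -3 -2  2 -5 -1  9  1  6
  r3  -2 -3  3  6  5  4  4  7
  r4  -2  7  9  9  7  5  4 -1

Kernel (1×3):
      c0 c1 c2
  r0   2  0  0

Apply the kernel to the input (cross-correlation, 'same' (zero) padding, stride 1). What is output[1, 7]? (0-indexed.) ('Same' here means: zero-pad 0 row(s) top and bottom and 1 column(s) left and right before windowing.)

2

The receptive field on the zero-padded input at this output position is [1 -1 0]. Elementwise product with the kernel and sum: 1·2.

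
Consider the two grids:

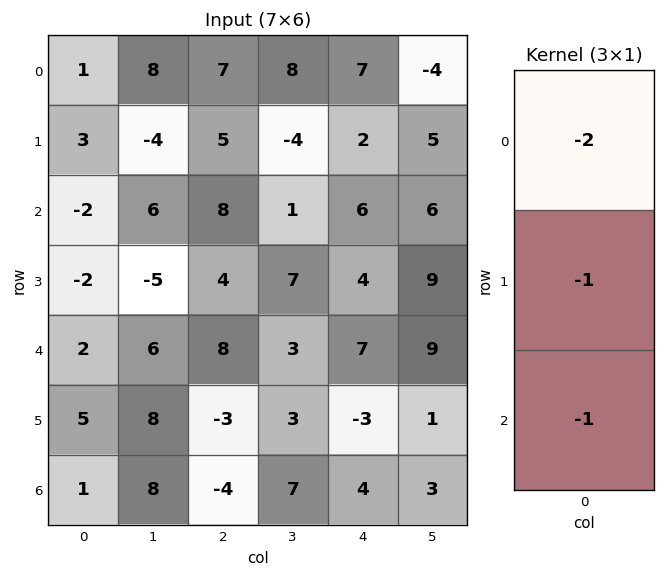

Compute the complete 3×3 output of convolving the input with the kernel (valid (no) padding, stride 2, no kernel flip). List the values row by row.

-3 -27 -22
4 -28 -23
-10 -9 -15

Output[0,0]: The receptive field on the input at this output position is [1 / 3 / -2]. Elementwise product with the kernel and sum: 1·-2 + 3·-1 + -2·-1.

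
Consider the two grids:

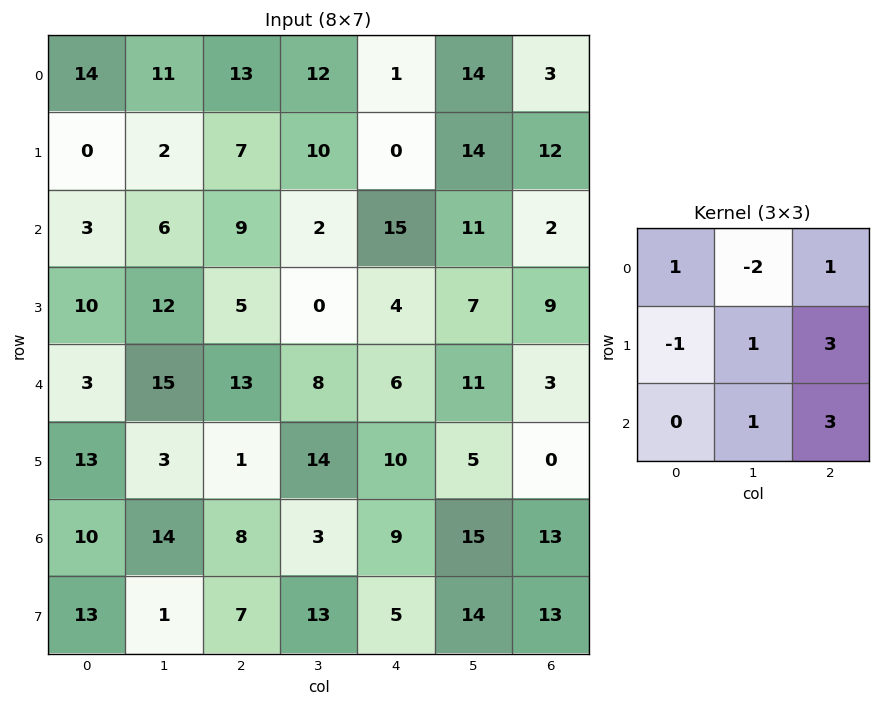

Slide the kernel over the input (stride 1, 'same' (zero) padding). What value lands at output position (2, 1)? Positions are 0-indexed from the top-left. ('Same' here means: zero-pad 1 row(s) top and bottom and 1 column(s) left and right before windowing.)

60

The receptive field on the zero-padded input at this output position is [0 2 7 / 3 6 9 / 10 12 5]. Elementwise product with the kernel and sum: 0·1 + 2·-2 + 7·1 + 3·-1 + 6·1 + 9·3 + 12·1 + 5·3.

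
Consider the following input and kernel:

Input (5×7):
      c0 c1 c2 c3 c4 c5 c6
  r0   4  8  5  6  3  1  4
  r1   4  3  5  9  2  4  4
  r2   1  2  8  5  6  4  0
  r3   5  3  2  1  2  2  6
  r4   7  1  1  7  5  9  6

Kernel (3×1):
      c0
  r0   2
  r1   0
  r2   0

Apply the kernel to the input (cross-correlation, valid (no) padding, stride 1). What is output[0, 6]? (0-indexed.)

8

The receptive field on the input at this output position is [4 / 4 / 0]. Elementwise product with the kernel and sum: 4·2.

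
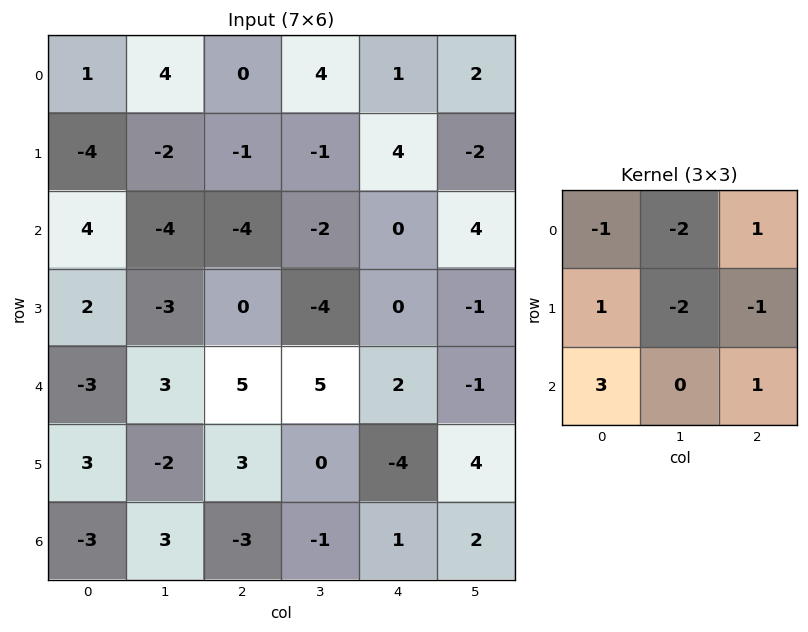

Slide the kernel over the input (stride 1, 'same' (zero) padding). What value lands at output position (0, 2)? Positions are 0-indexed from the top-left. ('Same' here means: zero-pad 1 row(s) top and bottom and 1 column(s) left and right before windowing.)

-7

The receptive field on the zero-padded input at this output position is [0 0 0 / 4 0 4 / -2 -1 -1]. Elementwise product with the kernel and sum: 0·-1 + 0·-2 + 0·1 + 4·1 + 0·-2 + 4·-1 + -2·3 + -1·1.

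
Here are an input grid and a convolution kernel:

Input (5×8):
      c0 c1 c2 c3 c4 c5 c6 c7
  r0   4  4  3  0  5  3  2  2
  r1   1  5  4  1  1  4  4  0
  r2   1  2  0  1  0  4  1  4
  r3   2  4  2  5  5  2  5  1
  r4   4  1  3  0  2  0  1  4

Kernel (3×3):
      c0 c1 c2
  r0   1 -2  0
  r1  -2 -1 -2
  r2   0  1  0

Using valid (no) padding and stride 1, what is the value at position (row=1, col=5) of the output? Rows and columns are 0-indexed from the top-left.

The receptive field on the input at this output position is [4 4 0 / 4 1 4 / 2 5 1]. Elementwise product with the kernel and sum: 4·1 + 4·-2 + 4·-2 + 1·-1 + 4·-2 + 5·1.

-16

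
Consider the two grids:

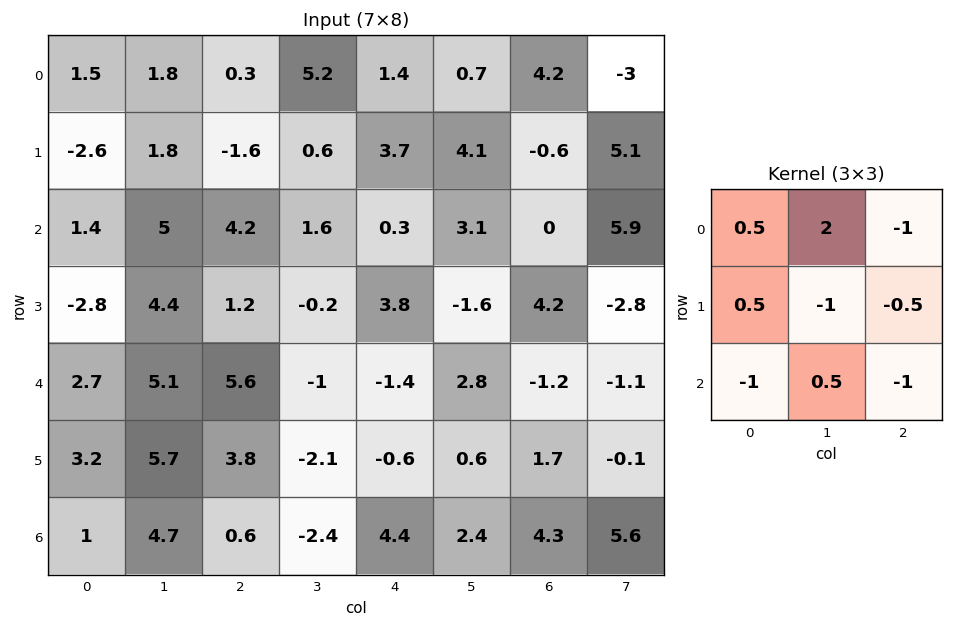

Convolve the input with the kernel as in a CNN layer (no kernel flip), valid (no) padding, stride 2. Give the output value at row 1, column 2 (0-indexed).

The receptive field on the input at this output position is [0.3 3.1 0 / 3.8 -1.6 4.2 / -1.4 2.8 -1.2]. Elementwise product with the kernel and sum: 0.3·0.5 + 3.1·2 + 0·-1 + 3.8·0.5 + -1.6·-1 + 4.2·-0.5 + -1.4·-1 + 2.8·0.5 + -1.2·-1.

11.75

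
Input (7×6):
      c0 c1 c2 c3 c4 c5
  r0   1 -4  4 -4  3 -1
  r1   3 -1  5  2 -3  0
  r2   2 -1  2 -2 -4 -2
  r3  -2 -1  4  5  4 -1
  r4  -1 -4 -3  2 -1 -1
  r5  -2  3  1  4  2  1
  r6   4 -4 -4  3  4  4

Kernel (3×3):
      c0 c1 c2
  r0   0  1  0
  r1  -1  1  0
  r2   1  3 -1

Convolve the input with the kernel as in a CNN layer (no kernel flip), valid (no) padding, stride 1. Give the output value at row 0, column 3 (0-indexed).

The receptive field on the input at this output position is [-4 3 -1 / 2 -3 0 / -2 -4 -2]. Elementwise product with the kernel and sum: 3·1 + 2·-1 + -3·1 + -2·1 + -4·3 + -2·-1.

-14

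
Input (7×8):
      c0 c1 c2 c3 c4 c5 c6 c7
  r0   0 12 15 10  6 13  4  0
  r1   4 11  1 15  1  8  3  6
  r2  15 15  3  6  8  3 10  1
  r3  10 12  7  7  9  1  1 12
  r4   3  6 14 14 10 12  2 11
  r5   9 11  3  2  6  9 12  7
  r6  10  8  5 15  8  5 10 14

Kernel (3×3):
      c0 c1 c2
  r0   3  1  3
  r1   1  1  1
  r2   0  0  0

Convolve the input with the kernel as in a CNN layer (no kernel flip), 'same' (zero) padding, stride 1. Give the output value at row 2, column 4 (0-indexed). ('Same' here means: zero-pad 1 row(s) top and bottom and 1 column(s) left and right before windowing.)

The receptive field on the zero-padded input at this output position is [15 1 8 / 6 8 3 / 7 9 1]. Elementwise product with the kernel and sum: 15·3 + 1·1 + 8·3 + 6·1 + 8·1 + 3·1.

87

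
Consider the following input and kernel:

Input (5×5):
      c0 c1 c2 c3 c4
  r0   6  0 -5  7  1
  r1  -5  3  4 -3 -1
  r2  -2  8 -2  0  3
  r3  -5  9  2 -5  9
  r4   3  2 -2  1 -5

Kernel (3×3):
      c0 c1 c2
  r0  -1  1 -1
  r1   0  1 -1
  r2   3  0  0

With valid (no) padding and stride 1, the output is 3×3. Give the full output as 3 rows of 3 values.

-8 19 3
-1 29 -3
28 3 -21

Output[0,0]: The receptive field on the input at this output position is [6 0 -5 / -5 3 4 / -2 8 -2]. Elementwise product with the kernel and sum: 6·-1 + 0·1 + -5·-1 + 3·1 + 4·-1 + -2·3.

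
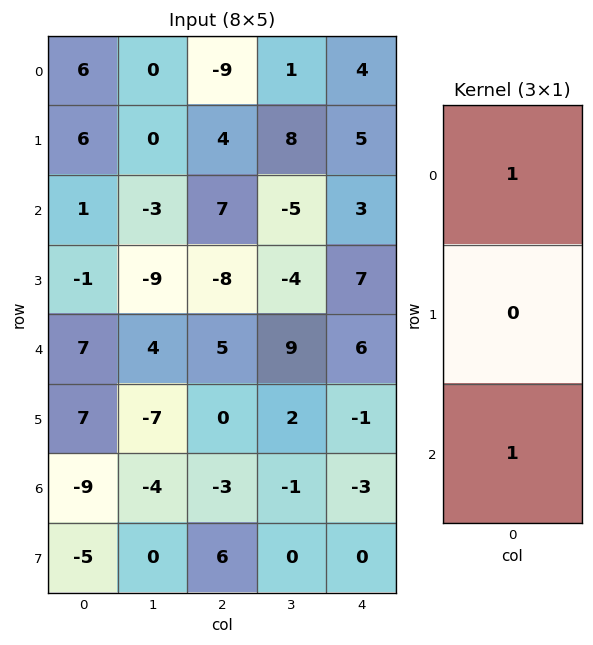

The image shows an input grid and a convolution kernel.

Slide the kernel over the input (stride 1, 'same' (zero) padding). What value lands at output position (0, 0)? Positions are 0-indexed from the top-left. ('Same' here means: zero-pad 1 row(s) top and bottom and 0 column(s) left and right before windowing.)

The receptive field on the zero-padded input at this output position is [0 / 6 / 6]. Elementwise product with the kernel and sum: 0·1 + 6·1.

6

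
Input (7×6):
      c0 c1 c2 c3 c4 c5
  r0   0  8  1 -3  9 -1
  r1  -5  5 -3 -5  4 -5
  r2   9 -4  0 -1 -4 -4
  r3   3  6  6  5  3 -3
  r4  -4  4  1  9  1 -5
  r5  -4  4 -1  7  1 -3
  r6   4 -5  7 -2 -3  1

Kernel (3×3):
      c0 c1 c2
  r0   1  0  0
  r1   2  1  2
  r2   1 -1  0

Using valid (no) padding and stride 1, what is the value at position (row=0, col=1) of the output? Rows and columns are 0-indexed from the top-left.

1

The receptive field on the input at this output position is [8 1 -3 / 5 -3 -5 / -4 0 -1]. Elementwise product with the kernel and sum: 8·1 + 5·2 + -3·1 + -5·2 + -4·1 + 0·-1.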